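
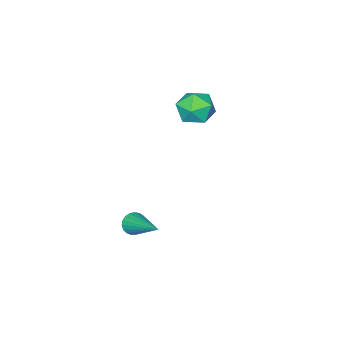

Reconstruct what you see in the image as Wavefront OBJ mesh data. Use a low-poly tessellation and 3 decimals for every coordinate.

v 1.15 -1.381 -3.333
v 1.529 -1.623 -3.052
v 1.53 0.401 -2.307
v 1.642 -1.547 -3.226
v 1.67 -1.442 -3.418
v 1.608 -1.327 -3.595
v 1.467 -1.221 -3.727
v 1.271 -1.143 -3.791
v 1.054 -1.105 -3.775
v 0.854 -1.116 -3.684
v 0.705 -1.172 -3.531
v 0.633 -1.264 -3.344
v 0.651 -1.376 -3.155
v 0.755 -1.489 -2.997
v 0.927 -1.584 -2.897
v 1.138 -1.643 -2.872
v 1.351 -1.657 -2.927
v -2.851 -1.336 2.297
v -2.306 -0.642 2.286
v -1.974 -2.038 1.414
v -1.429 -1.344 1.403
v -1.518 -1.824 2.139
v -2.06 -1.39 2.685
v -2.22 -1.29 1.015
v -2.762 -0.856 1.561
v -1.916 -0.613 1.494
v -1.482 -0.943 2.189
v -2.798 -1.737 1.511
v -2.364 -2.067 2.206
f 2 1 4
f 2 4 3
f 4 1 5
f 4 5 3
f 5 1 6
f 5 6 3
f 6 1 7
f 6 7 3
f 7 1 8
f 7 8 3
f 8 1 9
f 8 9 3
f 9 1 10
f 9 10 3
f 10 1 11
f 10 11 3
f 11 1 12
f 11 12 3
f 12 1 13
f 12 13 3
f 13 1 14
f 13 14 3
f 14 1 15
f 14 15 3
f 15 1 16
f 15 16 3
f 16 1 17
f 16 17 3
f 17 1 2
f 17 2 3
f 18 29 23
f 18 23 19
f 18 19 25
f 18 25 28
f 18 28 29
f 19 23 27
f 23 29 22
f 29 28 20
f 28 25 24
f 25 19 26
f 21 27 22
f 21 22 20
f 21 20 24
f 21 24 26
f 21 26 27
f 22 27 23
f 20 22 29
f 24 20 28
f 26 24 25
f 27 26 19



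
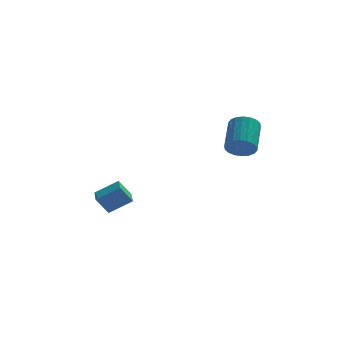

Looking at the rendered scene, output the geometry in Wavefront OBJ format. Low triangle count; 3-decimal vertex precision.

v -3.632 -1.037 -2.109
v -2.628 -0.994 -1.453
v -3.715 -0.184 -2.038
v -2.711 -0.141 -1.382
v -3.109 -0.919 -2.918
v -2.105 -0.876 -2.262
v -3.192 -0.066 -2.847
v -2.188 -0.023 -2.191
v 2.234 -3.429 1.619
v 2.883 -3.449 1.504
v 3.076 -2.15 2.365
v 2.426 -2.131 2.481
v 2.782 -3.286 1.281
v 2.974 -1.988 2.142
v 2.573 -3.152 1.126
v 2.765 -1.853 1.987
v 2.296 -3.073 1.068
v 2.488 -1.774 1.929
v 2.007 -3.064 1.119
v 2.199 -1.765 1.98
v 1.763 -3.128 1.27
v 1.955 -1.829 2.131
v 1.612 -3.251 1.489
v 1.804 -1.952 2.35
v 1.584 -3.41 1.735
v 1.777 -2.111 2.596
v 1.686 -3.572 1.958
v 1.878 -2.274 2.819
v 1.895 -3.707 2.113
v 2.087 -2.408 2.974
v 2.172 -3.786 2.171
v 2.364 -2.487 3.032
v 2.461 -3.795 2.12
v 2.653 -2.496 2.981
v 2.705 -3.731 1.969
v 2.897 -2.432 2.83
v 2.856 -3.608 1.75
v 3.048 -2.309 2.611
f 2 4 1
f 5 2 1
f 1 4 3
f 3 5 1
f 2 8 4
f 6 2 5
f 6 8 2
f 4 8 3
f 7 5 3
f 3 8 7
f 7 6 5
f 8 6 7
f 10 9 13
f 10 13 11
f 11 13 14
f 11 14 12
f 13 9 15
f 13 15 14
f 14 15 16
f 14 16 12
f 15 9 17
f 15 17 16
f 16 17 18
f 16 18 12
f 17 9 19
f 17 19 18
f 18 19 20
f 18 20 12
f 19 9 21
f 19 21 20
f 20 21 22
f 20 22 12
f 21 9 23
f 21 23 22
f 22 23 24
f 22 24 12
f 23 9 25
f 23 25 24
f 24 25 26
f 24 26 12
f 25 9 27
f 25 27 26
f 26 27 28
f 26 28 12
f 27 9 29
f 27 29 28
f 28 29 30
f 28 30 12
f 29 9 31
f 29 31 30
f 30 31 32
f 30 32 12
f 31 9 33
f 31 33 32
f 32 33 34
f 32 34 12
f 33 9 35
f 33 35 34
f 34 35 36
f 34 36 12
f 35 9 37
f 35 37 36
f 36 37 38
f 36 38 12
f 37 9 10
f 37 10 38
f 38 10 11
f 38 11 12



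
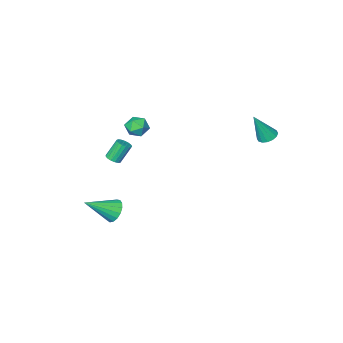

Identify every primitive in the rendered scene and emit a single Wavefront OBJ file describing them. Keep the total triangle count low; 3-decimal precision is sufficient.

v 2.678 -2.312 -4.284
v 3.123 -2.4 -5.026
v 4.422 -2.828 -3.176
v 3.177 -2 -4.924
v 3.116 -1.671 -4.676
v 2.955 -1.489 -4.338
v 2.731 -1.496 -3.987
v 2.494 -1.69 -3.705
v 2.299 -2.026 -3.555
v 2.191 -2.428 -3.572
v 2.195 -2.803 -3.752
v 2.309 -3.066 -4.054
v 2.507 -3.156 -4.409
v 2.745 -3.053 -4.735
v 2.967 -2.78 -4.958
v -4.238 3.438 3.017
v -3.647 3.376 2.729
v -3.402 3.182 4.783
v -3.68 3.71 2.793
v -3.862 3.971 2.917
v -4.144 4.09 3.068
v -4.452 4.033 3.205
v -4.702 3.818 3.292
v -4.828 3.5 3.305
v -4.796 3.166 3.242
v -4.614 2.905 3.118
v -4.331 2.787 2.967
v -4.023 2.843 2.829
v -3.773 3.058 2.742
v 0.374 -2.49 2.927
v 0.847 -1.91 2.618
v 0.813 -3.33 2.022
v 1.286 -2.75 1.713
v 1.45 -3.06 2.443
v 1.179 -2.541 3.002
v 0.481 -2.699 1.638
v 0.21 -2.18 2.197
v 0.913 -2.039 1.821
v 1.512 -2.262 2.318
v 0.148 -2.978 2.322
v 0.747 -3.201 2.819
v 1.925 -3.577 -0.648
v 2.35 -3.718 -0.385
v 1.661 -3.565 0.812
v 1.235 -3.423 0.548
v 2.372 -3.471 -0.404
v 1.682 -3.318 0.792
v 2.291 -3.248 -0.48
v 1.601 -3.095 0.717
v 2.126 -3.1 -0.594
v 1.436 -2.947 0.603
v 1.915 -3.062 -0.72
v 1.225 -2.908 0.477
v 1.706 -3.141 -0.83
v 1.017 -2.988 0.367
v 1.548 -3.32 -0.899
v 0.858 -3.167 0.298
v 1.476 -3.558 -0.91
v 0.786 -3.405 0.287
v 1.506 -3.8 -0.861
v 0.817 -3.647 0.336
v 1.633 -3.991 -0.764
v 0.943 -3.838 0.433
v 1.826 -4.087 -0.64
v 1.137 -3.934 0.557
v 2.042 -4.066 -0.518
v 1.353 -3.913 0.679
v 2.232 -3.933 -0.426
v 1.542 -3.78 0.771
f 2 1 4
f 2 4 3
f 4 1 5
f 4 5 3
f 5 1 6
f 5 6 3
f 6 1 7
f 6 7 3
f 7 1 8
f 7 8 3
f 8 1 9
f 8 9 3
f 9 1 10
f 9 10 3
f 10 1 11
f 10 11 3
f 11 1 12
f 11 12 3
f 12 1 13
f 12 13 3
f 13 1 14
f 13 14 3
f 14 1 15
f 14 15 3
f 15 1 2
f 15 2 3
f 17 16 19
f 17 19 18
f 19 16 20
f 19 20 18
f 20 16 21
f 20 21 18
f 21 16 22
f 21 22 18
f 22 16 23
f 22 23 18
f 23 16 24
f 23 24 18
f 24 16 25
f 24 25 18
f 25 16 26
f 25 26 18
f 26 16 27
f 26 27 18
f 27 16 28
f 27 28 18
f 28 16 29
f 28 29 18
f 29 16 17
f 29 17 18
f 30 41 35
f 30 35 31
f 30 31 37
f 30 37 40
f 30 40 41
f 31 35 39
f 35 41 34
f 41 40 32
f 40 37 36
f 37 31 38
f 33 39 34
f 33 34 32
f 33 32 36
f 33 36 38
f 33 38 39
f 34 39 35
f 32 34 41
f 36 32 40
f 38 36 37
f 39 38 31
f 43 42 46
f 43 46 44
f 44 46 47
f 44 47 45
f 46 42 48
f 46 48 47
f 47 48 49
f 47 49 45
f 48 42 50
f 48 50 49
f 49 50 51
f 49 51 45
f 50 42 52
f 50 52 51
f 51 52 53
f 51 53 45
f 52 42 54
f 52 54 53
f 53 54 55
f 53 55 45
f 54 42 56
f 54 56 55
f 55 56 57
f 55 57 45
f 56 42 58
f 56 58 57
f 57 58 59
f 57 59 45
f 58 42 60
f 58 60 59
f 59 60 61
f 59 61 45
f 60 42 62
f 60 62 61
f 61 62 63
f 61 63 45
f 62 42 64
f 62 64 63
f 63 64 65
f 63 65 45
f 64 42 66
f 64 66 65
f 65 66 67
f 65 67 45
f 66 42 68
f 66 68 67
f 67 68 69
f 67 69 45
f 68 42 43
f 68 43 69
f 69 43 44
f 69 44 45



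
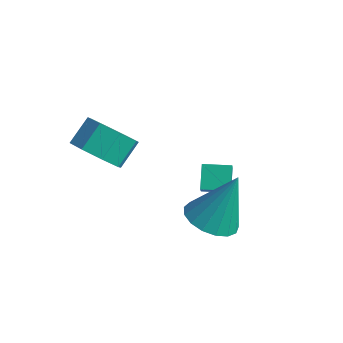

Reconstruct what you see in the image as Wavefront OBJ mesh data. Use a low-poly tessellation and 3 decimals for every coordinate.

v 0.601 0.245 3.298
v 1.246 -0.132 3.782
v 1.224 0.658 4.426
v 0.579 1.035 3.942
v 1.491 0.274 3.292
v 1.469 1.064 3.937
v 1.214 0.663 2.806
v 1.192 1.453 3.451
v 0.579 0.807 2.608
v 0.557 1.597 3.253
v -0.044 0.622 2.814
v -0.066 1.412 3.458
v -0.289 0.216 3.303
v -0.311 1.006 3.948
v -0.012 -0.173 3.789
v -0.034 0.617 4.434
v 0.623 -0.317 3.987
v 0.601 0.473 4.632
v 2.182 3.074 0.615
v 1.761 3.623 1.207
v 1.833 3.511 -0.038
v 1.413 4.06 0.554
v 2.907 3.64 0.606
v 2.487 4.189 1.198
v 2.559 4.077 -0.047
v 2.138 4.626 0.545
v 3.518 2.034 0.846
v 4.355 2.193 0.588
v 3.922 2.746 2.594
v 4.148 2.552 0.49
v 3.797 2.793 0.473
v 3.382 2.86 0.542
v 2.998 2.738 0.68
v 2.733 2.454 0.856
v 2.648 2.075 1.03
v 2.762 1.686 1.162
v 3.05 1.377 1.221
v 3.444 1.219 1.195
v 3.856 1.247 1.088
v 4.19 1.456 0.926
v 4.37 1.797 0.745
f 2 1 5
f 2 5 3
f 3 5 6
f 3 6 4
f 5 1 7
f 5 7 6
f 6 7 8
f 6 8 4
f 7 1 9
f 7 9 8
f 8 9 10
f 8 10 4
f 9 1 11
f 9 11 10
f 10 11 12
f 10 12 4
f 11 1 13
f 11 13 12
f 12 13 14
f 12 14 4
f 13 1 15
f 13 15 14
f 14 15 16
f 14 16 4
f 15 1 17
f 15 17 16
f 16 17 18
f 16 18 4
f 17 1 2
f 17 2 18
f 18 2 3
f 18 3 4
f 20 22 19
f 23 20 19
f 19 22 21
f 21 23 19
f 20 26 22
f 24 20 23
f 24 26 20
f 22 26 21
f 25 23 21
f 21 26 25
f 25 24 23
f 26 24 25
f 28 27 30
f 28 30 29
f 30 27 31
f 30 31 29
f 31 27 32
f 31 32 29
f 32 27 33
f 32 33 29
f 33 27 34
f 33 34 29
f 34 27 35
f 34 35 29
f 35 27 36
f 35 36 29
f 36 27 37
f 36 37 29
f 37 27 38
f 37 38 29
f 38 27 39
f 38 39 29
f 39 27 40
f 39 40 29
f 40 27 41
f 40 41 29
f 41 27 28
f 41 28 29



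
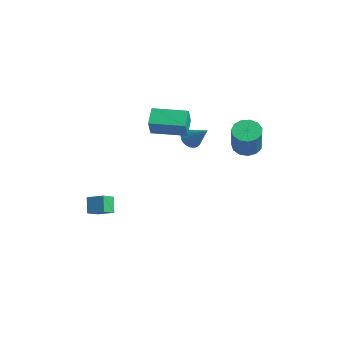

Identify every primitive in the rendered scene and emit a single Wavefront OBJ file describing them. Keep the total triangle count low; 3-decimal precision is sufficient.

v -4.063 -2.915 -2.909
v -3.154 -2.382 -2.5
v -4.33 -2.105 -3.37
v -3.422 -1.572 -2.961
v -3.478 -3.228 -3.799
v -2.57 -2.695 -3.39
v -3.746 -2.418 -4.26
v -2.837 -1.885 -3.851
v -0.717 -0.787 3.036
v -1.438 -0.126 3.714
v 0.618 0.702 3.005
v -0.103 1.363 3.682
v -0.137 -1.283 4.138
v -0.858 -0.622 4.815
v 1.198 0.206 4.106
v 0.477 0.867 4.784
v 2.105 3.518 2.192
v 2.705 3.206 1.712
v 3.716 2.51 3.428
v 3.115 2.822 3.908
v 2.833 3.644 1.814
v 3.844 2.948 3.531
v 2.729 4.042 2.037
v 3.74 3.346 3.753
v 2.427 4.274 2.308
v 3.438 3.578 4.025
v 2.023 4.265 2.543
v 3.033 3.57 4.26
v 1.644 4.02 2.666
v 2.655 3.324 4.383
v 1.412 3.615 2.639
v 2.423 2.919 4.355
v 1.4 3.179 2.469
v 2.41 2.483 4.186
v 1.611 2.851 2.212
v 2.622 2.155 3.928
v 1.979 2.735 1.948
v 2.99 2.039 3.664
v 2.387 2.867 1.761
v 3.398 2.171 3.478
v -3.326 3.419 0.324
v -2.864 3.095 -0.073
v -2.154 3.781 1.396
v -2.851 3.345 -0.171
v -2.911 3.607 -0.194
v -3.034 3.84 -0.138
v -3.201 4.008 -0.012
v -3.388 4.088 0.165
v -3.565 4.065 0.367
v -3.706 3.944 0.561
v -3.789 3.743 0.72
v -3.802 3.493 0.819
v -3.742 3.231 0.842
v -3.619 2.998 0.786
v -3.451 2.829 0.66
v -3.265 2.75 0.482
v -3.088 2.773 0.281
v -2.947 2.894 0.086
f 2 4 1
f 5 2 1
f 1 4 3
f 3 5 1
f 2 8 4
f 6 2 5
f 6 8 2
f 4 8 3
f 7 5 3
f 3 8 7
f 7 6 5
f 8 6 7
f 10 12 9
f 13 10 9
f 9 12 11
f 11 13 9
f 10 16 12
f 14 10 13
f 14 16 10
f 12 16 11
f 15 13 11
f 11 16 15
f 15 14 13
f 16 14 15
f 18 17 21
f 18 21 19
f 19 21 22
f 19 22 20
f 21 17 23
f 21 23 22
f 22 23 24
f 22 24 20
f 23 17 25
f 23 25 24
f 24 25 26
f 24 26 20
f 25 17 27
f 25 27 26
f 26 27 28
f 26 28 20
f 27 17 29
f 27 29 28
f 28 29 30
f 28 30 20
f 29 17 31
f 29 31 30
f 30 31 32
f 30 32 20
f 31 17 33
f 31 33 32
f 32 33 34
f 32 34 20
f 33 17 35
f 33 35 34
f 34 35 36
f 34 36 20
f 35 17 37
f 35 37 36
f 36 37 38
f 36 38 20
f 37 17 39
f 37 39 38
f 38 39 40
f 38 40 20
f 39 17 18
f 39 18 40
f 40 18 19
f 40 19 20
f 42 41 44
f 42 44 43
f 44 41 45
f 44 45 43
f 45 41 46
f 45 46 43
f 46 41 47
f 46 47 43
f 47 41 48
f 47 48 43
f 48 41 49
f 48 49 43
f 49 41 50
f 49 50 43
f 50 41 51
f 50 51 43
f 51 41 52
f 51 52 43
f 52 41 53
f 52 53 43
f 53 41 54
f 53 54 43
f 54 41 55
f 54 55 43
f 55 41 56
f 55 56 43
f 56 41 57
f 56 57 43
f 57 41 58
f 57 58 43
f 58 41 42
f 58 42 43



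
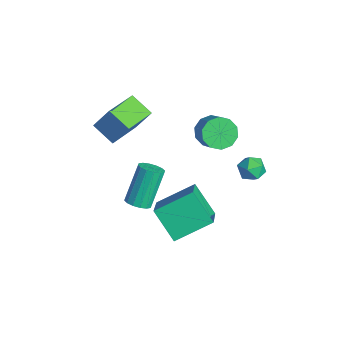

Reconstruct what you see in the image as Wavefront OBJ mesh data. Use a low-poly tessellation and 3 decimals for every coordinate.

v 0.99 -2.297 -3.8
v 2.499 -3.092 -2.557
v 1.232 -0.436 -2.904
v 2.741 -1.23 -1.661
v 2.279 -1.85 -5.079
v 3.788 -2.644 -3.836
v 2.521 0.012 -4.183
v 4.03 -0.783 -2.94
v 3.137 -4.123 -0.808
v 3.742 -3.962 -0.677
v 3.128 -3.016 0.999
v 2.523 -3.177 0.868
v 3.625 -3.712 -0.861
v 3.011 -2.767 0.815
v 3.377 -3.573 -1.03
v 2.763 -2.627 0.646
v 3.065 -3.58 -1.14
v 2.451 -2.635 0.536
v 2.772 -3.734 -1.161
v 2.158 -2.788 0.515
v 2.576 -3.991 -1.088
v 1.963 -3.046 0.589
v 2.532 -4.284 -0.939
v 1.918 -3.338 0.737
v 2.649 -4.533 -0.755
v 2.035 -3.588 0.921
v 2.897 -4.673 -0.586
v 2.283 -3.727 1.09
v 3.209 -4.665 -0.476
v 2.595 -3.72 1.2
v 3.502 -4.512 -0.455
v 2.888 -3.566 1.221
v 3.697 -4.254 -0.529
v 3.084 -3.309 1.148
v -0.143 1.064 -0.67
v 0.4 0.889 -1.353
v 1.427 0.801 -0.512
v 0.883 0.976 0.17
v 0.388 1.434 -1.281
v 1.415 1.346 -0.44
v 0.173 1.838 -0.975
v 1.2 1.75 -0.135
v -0.163 1.946 -0.553
v 0.864 1.858 0.287
v -0.492 1.717 -0.176
v 0.535 1.629 0.664
v -0.687 1.239 0.012
v 0.34 1.151 0.853
v -0.675 0.694 -0.06
v 0.352 0.606 0.781
v -0.46 0.29 -0.365
v 0.567 0.202 0.475
v -0.124 0.182 -0.787
v 0.903 0.094 0.053
v 0.205 0.411 -1.164
v 1.232 0.323 -0.324
v 3.984 1.63 0.369
v 4.27 1.274 -0.208
v 2.89 1.306 0.028
v 3.176 0.95 -0.549
v 3.286 0.695 0.132
v 3.962 0.895 0.343
v 3.198 1.685 -0.523
v 3.874 1.885 -0.312
v 3.784 1.308 -0.759
v 3.839 0.696 -0.354
v 3.321 1.884 0.174
v 3.376 1.272 0.579
v -0.916 -4.582 1.418
v -0.495 -3.947 2.652
v -1.993 -2.995 0.968
v -1.573 -2.36 2.202
v 0.113 -4.06 0.798
v 0.533 -3.425 2.032
v -0.965 -2.473 0.348
v -0.544 -1.838 1.582
f 2 4 1
f 5 2 1
f 1 4 3
f 3 5 1
f 2 8 4
f 6 2 5
f 6 8 2
f 4 8 3
f 7 5 3
f 3 8 7
f 7 6 5
f 8 6 7
f 10 9 13
f 10 13 11
f 11 13 14
f 11 14 12
f 13 9 15
f 13 15 14
f 14 15 16
f 14 16 12
f 15 9 17
f 15 17 16
f 16 17 18
f 16 18 12
f 17 9 19
f 17 19 18
f 18 19 20
f 18 20 12
f 19 9 21
f 19 21 20
f 20 21 22
f 20 22 12
f 21 9 23
f 21 23 22
f 22 23 24
f 22 24 12
f 23 9 25
f 23 25 24
f 24 25 26
f 24 26 12
f 25 9 27
f 25 27 26
f 26 27 28
f 26 28 12
f 27 9 29
f 27 29 28
f 28 29 30
f 28 30 12
f 29 9 31
f 29 31 30
f 30 31 32
f 30 32 12
f 31 9 33
f 31 33 32
f 32 33 34
f 32 34 12
f 33 9 10
f 33 10 34
f 34 10 11
f 34 11 12
f 36 35 39
f 36 39 37
f 37 39 40
f 37 40 38
f 39 35 41
f 39 41 40
f 40 41 42
f 40 42 38
f 41 35 43
f 41 43 42
f 42 43 44
f 42 44 38
f 43 35 45
f 43 45 44
f 44 45 46
f 44 46 38
f 45 35 47
f 45 47 46
f 46 47 48
f 46 48 38
f 47 35 49
f 47 49 48
f 48 49 50
f 48 50 38
f 49 35 51
f 49 51 50
f 50 51 52
f 50 52 38
f 51 35 53
f 51 53 52
f 52 53 54
f 52 54 38
f 53 35 55
f 53 55 54
f 54 55 56
f 54 56 38
f 55 35 36
f 55 36 56
f 56 36 37
f 56 37 38
f 57 68 62
f 57 62 58
f 57 58 64
f 57 64 67
f 57 67 68
f 58 62 66
f 62 68 61
f 68 67 59
f 67 64 63
f 64 58 65
f 60 66 61
f 60 61 59
f 60 59 63
f 60 63 65
f 60 65 66
f 61 66 62
f 59 61 68
f 63 59 67
f 65 63 64
f 66 65 58
f 70 72 69
f 73 70 69
f 69 72 71
f 71 73 69
f 70 76 72
f 74 70 73
f 74 76 70
f 72 76 71
f 75 73 71
f 71 76 75
f 75 74 73
f 76 74 75



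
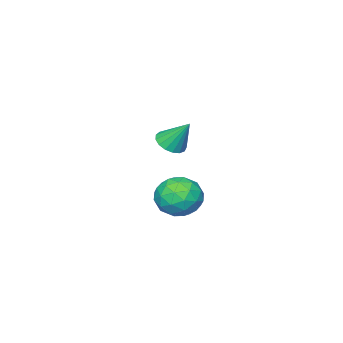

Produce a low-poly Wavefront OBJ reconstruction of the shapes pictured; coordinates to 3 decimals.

v -0.627 2.489 -0.422
v -0.003 2.232 -0.959
v -0.517 1.288 0.279
v 0.107 1.031 -0.258
v 0.252 1.677 0.295
v 0.184 2.419 -0.139
v -0.704 1.101 -0.541
v -0.772 1.843 -0.975
v -0.051 1.374 -1.033
v 0.54 1.731 -0.516
v -1.06 1.789 -0.164
v -0.469 2.146 0.353
v -0.325 2.466 -0.752
v -0.195 1.054 0.072
v -0.11 1.434 0.397
v 0.257 1.283 0.082
v -0.215 2.576 -0.27
v 0.152 2.425 -0.586
v 0.302 2.099 0.152
v -0.672 1.095 -0.094
v -0.305 0.944 -0.41
v -0.777 2.237 -0.762
v -0.41 2.086 -1.077
v -0.822 1.421 -0.832
v 0.014 1.811 -1.111
v 0.079 1.105 -0.699
v -0.398 1.146 -0.866
v -0.438 1.582 -1.12
v 0.362 2.02 -0.807
v 0.426 1.314 -0.395
v 0.511 1.694 -0.07
v 0.472 2.13 -0.325
v 0.334 1.516 -0.85
v -0.946 2.206 -0.285
v -0.882 1.5 0.127
v -0.992 1.39 -0.355
v -1.031 1.826 -0.61
v -0.599 2.415 0.019
v -0.534 1.709 0.431
v -0.082 1.938 0.44
v -0.122 2.374 0.186
v -0.854 2.004 0.17
v 1.666 3.284 3.167
v 1.989 3.658 2.95
v 1.534 3.936 4.093
v 1.753 3.725 2.868
v 1.497 3.691 2.856
v 1.28 3.564 2.915
v 1.151 3.372 3.031
v 1.14 3.161 3.179
v 1.25 2.977 3.324
v 1.455 2.864 3.433
v 1.709 2.847 3.482
v 1.952 2.93 3.458
v 2.13 3.094 3.368
v 2.202 3.301 3.231
v 2.151 3.505 3.081
f 1 38 17
f 38 12 41
f 17 41 6
f 38 41 17
f 1 17 13
f 17 6 18
f 13 18 2
f 17 18 13
f 1 13 22
f 13 2 23
f 22 23 8
f 13 23 22
f 1 22 34
f 22 8 37
f 34 37 11
f 22 37 34
f 1 34 38
f 34 11 42
f 38 42 12
f 34 42 38
f 2 18 29
f 18 6 32
f 29 32 10
f 18 32 29
f 6 41 19
f 41 12 40
f 19 40 5
f 41 40 19
f 12 42 39
f 42 11 35
f 39 35 3
f 42 35 39
f 11 37 36
f 37 8 24
f 36 24 7
f 37 24 36
f 8 23 28
f 23 2 25
f 28 25 9
f 23 25 28
f 4 30 16
f 30 10 31
f 16 31 5
f 30 31 16
f 4 16 14
f 16 5 15
f 14 15 3
f 16 15 14
f 4 14 21
f 14 3 20
f 21 20 7
f 14 20 21
f 4 21 26
f 21 7 27
f 26 27 9
f 21 27 26
f 4 26 30
f 26 9 33
f 30 33 10
f 26 33 30
f 5 31 19
f 31 10 32
f 19 32 6
f 31 32 19
f 3 15 39
f 15 5 40
f 39 40 12
f 15 40 39
f 7 20 36
f 20 3 35
f 36 35 11
f 20 35 36
f 9 27 28
f 27 7 24
f 28 24 8
f 27 24 28
f 10 33 29
f 33 9 25
f 29 25 2
f 33 25 29
f 44 43 46
f 44 46 45
f 46 43 47
f 46 47 45
f 47 43 48
f 47 48 45
f 48 43 49
f 48 49 45
f 49 43 50
f 49 50 45
f 50 43 51
f 50 51 45
f 51 43 52
f 51 52 45
f 52 43 53
f 52 53 45
f 53 43 54
f 53 54 45
f 54 43 55
f 54 55 45
f 55 43 56
f 55 56 45
f 56 43 57
f 56 57 45
f 57 43 44
f 57 44 45



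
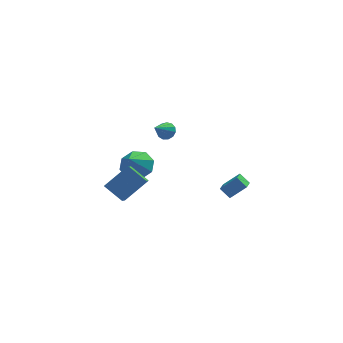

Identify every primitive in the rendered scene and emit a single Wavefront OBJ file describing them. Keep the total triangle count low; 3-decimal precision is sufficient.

v 2.938 -0.265 -0.086
v 3.917 -0.29 0.843
v 3.218 0.579 -0.358
v 4.197 0.554 0.571
v 3.483 -0.634 -0.671
v 4.462 -0.659 0.258
v 3.763 0.21 -0.943
v 4.742 0.185 -0.014
v 0.16 4.232 2.024
v 0.531 3.727 1.851
v -0.62 3.328 2.996
v 0.699 3.886 2.135
v 0.696 4.155 2.383
v 0.523 4.449 2.517
v 0.235 4.674 2.495
v -0.077 4.758 2.323
v -0.314 4.676 2.056
v -0.4 4.453 1.779
v -0.309 4.159 1.58
v -0.068 3.889 1.521
v 0.245 3.728 1.623
v -1.796 1.693 0.887
v -0.778 1.656 1.246
v -2.324 0.587 2.273
v -1.208 2.279 1.579
v -1.983 2.558 1.506
v -2.648 2.33 1.071
v -2.813 1.73 0.528
v -2.383 1.107 0.196
v -1.608 0.828 0.268
v -0.944 1.055 0.703
v -3.043 -4.976 2.868
v -3.993 -4.236 3.62
v -2.823 -3.804 1.992
v -3.773 -3.064 2.744
v -1.667 -4.376 4.016
v -2.617 -3.636 4.768
v -1.447 -3.204 3.14
v -2.397 -2.464 3.892
f 2 4 1
f 5 2 1
f 1 4 3
f 3 5 1
f 2 8 4
f 6 2 5
f 6 8 2
f 4 8 3
f 7 5 3
f 3 8 7
f 7 6 5
f 8 6 7
f 10 9 12
f 10 12 11
f 12 9 13
f 12 13 11
f 13 9 14
f 13 14 11
f 14 9 15
f 14 15 11
f 15 9 16
f 15 16 11
f 16 9 17
f 16 17 11
f 17 9 18
f 17 18 11
f 18 9 19
f 18 19 11
f 19 9 20
f 19 20 11
f 20 9 21
f 20 21 11
f 21 9 10
f 21 10 11
f 23 22 25
f 23 25 24
f 25 22 26
f 25 26 24
f 26 22 27
f 26 27 24
f 27 22 28
f 27 28 24
f 28 22 29
f 28 29 24
f 29 22 30
f 29 30 24
f 30 22 31
f 30 31 24
f 31 22 23
f 31 23 24
f 33 35 32
f 36 33 32
f 32 35 34
f 34 36 32
f 33 39 35
f 37 33 36
f 37 39 33
f 35 39 34
f 38 36 34
f 34 39 38
f 38 37 36
f 39 37 38



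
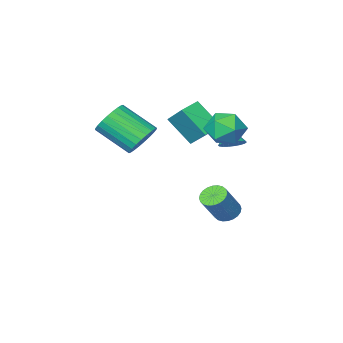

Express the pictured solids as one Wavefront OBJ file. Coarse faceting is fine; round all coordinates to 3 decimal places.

v -2.597 1.899 3.036
v -1.874 1.426 2.456
v -3.526 0.494 3.024
v -2.803 0.021 2.444
v -2.598 0.263 3.435
v -2.024 1.131 3.443
v -3.376 0.789 2.037
v -2.802 1.657 2.045
v -2.355 0.74 1.839
v -1.875 0.415 2.703
v -3.525 1.505 2.777
v -3.045 1.18 3.641
v -3.488 0.282 1.287
v -3.08 -0.156 1.034
v -3.672 -0.342 2.073
v -2.915 -0.009 1.19
v -2.849 0.188 1.362
v -2.894 0.402 1.522
v -3.041 0.595 1.641
v -3.265 0.734 1.698
v -3.528 0.795 1.685
v -3.784 0.767 1.603
v -3.989 0.655 1.467
v -4.107 0.479 1.299
v -4.118 0.269 1.129
v -4.02 0.061 0.987
v -3.831 -0.108 0.897
v -3.581 -0.211 0.874
v -3.316 -0.228 0.922
v 0.06 -1.598 1.568
v 0.535 -1.889 0.798
v 1.495 -3.294 1.923
v 1.02 -3.002 2.692
v 0.763 -1.628 0.929
v 1.723 -3.033 2.054
v 0.884 -1.362 1.158
v 1.844 -2.767 2.283
v 0.879 -1.132 1.449
v 1.84 -2.537 2.574
v 0.75 -0.973 1.758
v 1.711 -2.378 2.882
v 0.516 -0.909 2.038
v 1.476 -2.314 3.162
v 0.212 -0.95 2.246
v 1.173 -2.355 3.371
v -0.115 -1.09 2.351
v 0.846 -2.494 3.476
v -0.415 -1.306 2.337
v 0.545 -2.711 3.462
v -0.643 -1.567 2.206
v 0.317 -2.972 3.331
v -0.764 -1.833 1.977
v 0.196 -3.238 3.102
v -0.76 -2.063 1.686
v 0.201 -3.468 2.811
v -0.631 -2.222 1.378
v 0.33 -3.627 2.502
v -0.396 -2.286 1.098
v 0.564 -3.691 2.222
v -0.093 -2.245 0.889
v 0.868 -3.65 2.014
v 0.234 -2.106 0.784
v 1.195 -3.51 1.909
v -3.766 -0.519 -3.535
v -3.424 -1.108 -3.648
v -2.473 -0.83 -2.218
v -2.814 -0.241 -2.105
v -3.272 -0.932 -3.783
v -2.32 -0.654 -2.353
v -3.194 -0.693 -3.881
v -2.243 -0.415 -2.451
v -3.204 -0.428 -3.926
v -2.253 -0.15 -2.496
v -3.3 -0.177 -3.912
v -2.348 0.102 -2.481
v -3.466 0.023 -3.84
v -2.515 0.301 -2.41
v -3.678 0.139 -3.722
v -2.727 0.418 -2.291
v -3.903 0.156 -3.575
v -2.952 0.434 -2.145
v -4.107 0.07 -3.422
v -3.156 0.348 -1.992
v -4.26 -0.106 -3.287
v -3.308 0.172 -1.857
v -4.337 -0.345 -3.189
v -3.386 -0.067 -1.759
v -4.327 -0.61 -3.144
v -3.376 -0.332 -1.714
v -4.232 -0.862 -3.159
v -3.28 -0.583 -1.728
v -4.065 -1.061 -3.23
v -3.114 -0.783 -1.8
v -3.853 -1.178 -3.349
v -2.902 -0.899 -1.918
v -3.628 -1.194 -3.495
v -2.677 -0.916 -2.065
v -3.511 -2.043 0.879
v -2.925 -3.145 2.148
v -3.585 -0.861 1.939
v -2.999 -1.962 3.208
v -2.521 -1.778 0.652
v -1.935 -2.879 1.921
v -2.595 -0.595 1.712
v -2.009 -1.697 2.981
f 1 12 6
f 1 6 2
f 1 2 8
f 1 8 11
f 1 11 12
f 2 6 10
f 6 12 5
f 12 11 3
f 11 8 7
f 8 2 9
f 4 10 5
f 4 5 3
f 4 3 7
f 4 7 9
f 4 9 10
f 5 10 6
f 3 5 12
f 7 3 11
f 9 7 8
f 10 9 2
f 14 13 16
f 14 16 15
f 16 13 17
f 16 17 15
f 17 13 18
f 17 18 15
f 18 13 19
f 18 19 15
f 19 13 20
f 19 20 15
f 20 13 21
f 20 21 15
f 21 13 22
f 21 22 15
f 22 13 23
f 22 23 15
f 23 13 24
f 23 24 15
f 24 13 25
f 24 25 15
f 25 13 26
f 25 26 15
f 26 13 27
f 26 27 15
f 27 13 28
f 27 28 15
f 28 13 29
f 28 29 15
f 29 13 14
f 29 14 15
f 31 30 34
f 31 34 32
f 32 34 35
f 32 35 33
f 34 30 36
f 34 36 35
f 35 36 37
f 35 37 33
f 36 30 38
f 36 38 37
f 37 38 39
f 37 39 33
f 38 30 40
f 38 40 39
f 39 40 41
f 39 41 33
f 40 30 42
f 40 42 41
f 41 42 43
f 41 43 33
f 42 30 44
f 42 44 43
f 43 44 45
f 43 45 33
f 44 30 46
f 44 46 45
f 45 46 47
f 45 47 33
f 46 30 48
f 46 48 47
f 47 48 49
f 47 49 33
f 48 30 50
f 48 50 49
f 49 50 51
f 49 51 33
f 50 30 52
f 50 52 51
f 51 52 53
f 51 53 33
f 52 30 54
f 52 54 53
f 53 54 55
f 53 55 33
f 54 30 56
f 54 56 55
f 55 56 57
f 55 57 33
f 56 30 58
f 56 58 57
f 57 58 59
f 57 59 33
f 58 30 60
f 58 60 59
f 59 60 61
f 59 61 33
f 60 30 62
f 60 62 61
f 61 62 63
f 61 63 33
f 62 30 31
f 62 31 63
f 63 31 32
f 63 32 33
f 65 64 68
f 65 68 66
f 66 68 69
f 66 69 67
f 68 64 70
f 68 70 69
f 69 70 71
f 69 71 67
f 70 64 72
f 70 72 71
f 71 72 73
f 71 73 67
f 72 64 74
f 72 74 73
f 73 74 75
f 73 75 67
f 74 64 76
f 74 76 75
f 75 76 77
f 75 77 67
f 76 64 78
f 76 78 77
f 77 78 79
f 77 79 67
f 78 64 80
f 78 80 79
f 79 80 81
f 79 81 67
f 80 64 82
f 80 82 81
f 81 82 83
f 81 83 67
f 82 64 84
f 82 84 83
f 83 84 85
f 83 85 67
f 84 64 86
f 84 86 85
f 85 86 87
f 85 87 67
f 86 64 88
f 86 88 87
f 87 88 89
f 87 89 67
f 88 64 90
f 88 90 89
f 89 90 91
f 89 91 67
f 90 64 92
f 90 92 91
f 91 92 93
f 91 93 67
f 92 64 94
f 92 94 93
f 93 94 95
f 93 95 67
f 94 64 96
f 94 96 95
f 95 96 97
f 95 97 67
f 96 64 65
f 96 65 97
f 97 65 66
f 97 66 67
f 99 101 98
f 102 99 98
f 98 101 100
f 100 102 98
f 99 105 101
f 103 99 102
f 103 105 99
f 101 105 100
f 104 102 100
f 100 105 104
f 104 103 102
f 105 103 104



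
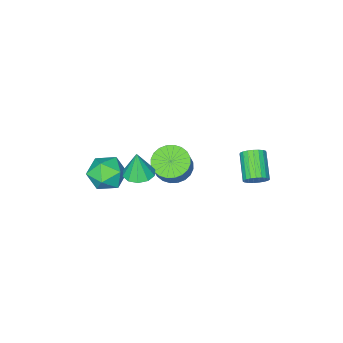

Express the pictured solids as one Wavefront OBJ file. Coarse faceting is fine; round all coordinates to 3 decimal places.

v 2.889 -0.757 1.065
v 3.775 -0.299 0.769
v 3.765 -2.061 1.671
v 4.651 -1.603 1.375
v 4.093 -1.2 2.156
v 3.551 -0.394 1.781
v 3.989 -1.966 0.659
v 3.447 -1.16 0.284
v 4.455 -1.046 0.518
v 4.519 -0.573 1.443
v 3.021 -1.787 0.997
v 3.085 -1.314 1.922
v 3.481 0.921 2.697
v 3.874 0.261 2.642
v 3.539 0.839 4.103
v 4.188 0.618 2.65
v 4.232 1.091 2.676
v 3.99 1.499 2.71
v 3.553 1.687 2.739
v 3.089 1.582 2.751
v 2.775 1.224 2.743
v 2.731 0.751 2.717
v 2.973 0.343 2.684
v 3.41 0.156 2.655
v -1.957 2.902 0.21
v -1.395 2.622 0.333
v -2.141 1.497 1.174
v -2.703 1.778 1.05
v -1.419 2.791 0.538
v -2.165 1.666 1.378
v -1.536 2.978 0.686
v -2.282 1.854 1.526
v -1.725 3.153 0.751
v -2.471 2.028 1.592
v -1.955 3.285 0.723
v -2.701 2.16 1.563
v -2.185 3.35 0.606
v -2.931 2.225 1.447
v -2.376 3.338 0.421
v -3.122 2.213 1.261
v -2.494 3.251 0.199
v -3.24 2.126 1.039
v -2.519 3.103 -0.021
v -3.265 1.978 0.819
v -2.447 2.921 -0.201
v -3.193 1.796 0.639
v -2.291 2.735 -0.31
v -3.037 1.61 0.53
v -2.076 2.579 -0.329
v -2.822 1.454 0.511
v -1.841 2.478 -0.255
v -2.587 1.353 0.585
v -1.626 2.451 -0.101
v -2.372 1.326 0.74
v -1.468 2.502 0.107
v -2.215 1.377 0.948
v -0.981 -2.09 -1.992
v -0.322 -1.554 -2.501
v 0.16 -1.194 -1.497
v -0.499 -1.73 -0.988
v -0.608 -1.299 -2.455
v -0.126 -0.938 -1.452
v -0.951 -1.164 -2.339
v -0.469 -0.803 -1.336
v -1.298 -1.17 -2.17
v -0.816 -0.809 -1.167
v -1.597 -1.316 -1.974
v -1.115 -0.955 -0.971
v -1.803 -1.58 -1.78
v -1.321 -1.219 -0.777
v -1.883 -1.922 -1.619
v -1.401 -1.561 -0.616
v -1.825 -2.289 -1.515
v -1.343 -1.928 -0.511
v -1.64 -2.626 -1.483
v -1.158 -2.266 -0.479
v -1.354 -2.882 -1.528
v -0.872 -2.521 -0.525
v -1.011 -3.017 -1.644
v -0.529 -2.656 -0.641
v -0.664 -3.011 -1.813
v -0.182 -2.65 -0.81
v -0.365 -2.865 -2.009
v 0.117 -2.504 -1.006
v -0.159 -2.601 -2.203
v 0.323 -2.24 -1.2
v -0.079 -2.259 -2.364
v 0.403 -1.898 -1.361
v -0.137 -1.892 -2.469
v 0.345 -1.531 -1.465
f 1 12 6
f 1 6 2
f 1 2 8
f 1 8 11
f 1 11 12
f 2 6 10
f 6 12 5
f 12 11 3
f 11 8 7
f 8 2 9
f 4 10 5
f 4 5 3
f 4 3 7
f 4 7 9
f 4 9 10
f 5 10 6
f 3 5 12
f 7 3 11
f 9 7 8
f 10 9 2
f 14 13 16
f 14 16 15
f 16 13 17
f 16 17 15
f 17 13 18
f 17 18 15
f 18 13 19
f 18 19 15
f 19 13 20
f 19 20 15
f 20 13 21
f 20 21 15
f 21 13 22
f 21 22 15
f 22 13 23
f 22 23 15
f 23 13 24
f 23 24 15
f 24 13 14
f 24 14 15
f 26 25 29
f 26 29 27
f 27 29 30
f 27 30 28
f 29 25 31
f 29 31 30
f 30 31 32
f 30 32 28
f 31 25 33
f 31 33 32
f 32 33 34
f 32 34 28
f 33 25 35
f 33 35 34
f 34 35 36
f 34 36 28
f 35 25 37
f 35 37 36
f 36 37 38
f 36 38 28
f 37 25 39
f 37 39 38
f 38 39 40
f 38 40 28
f 39 25 41
f 39 41 40
f 40 41 42
f 40 42 28
f 41 25 43
f 41 43 42
f 42 43 44
f 42 44 28
f 43 25 45
f 43 45 44
f 44 45 46
f 44 46 28
f 45 25 47
f 45 47 46
f 46 47 48
f 46 48 28
f 47 25 49
f 47 49 48
f 48 49 50
f 48 50 28
f 49 25 51
f 49 51 50
f 50 51 52
f 50 52 28
f 51 25 53
f 51 53 52
f 52 53 54
f 52 54 28
f 53 25 55
f 53 55 54
f 54 55 56
f 54 56 28
f 55 25 26
f 55 26 56
f 56 26 27
f 56 27 28
f 58 57 61
f 58 61 59
f 59 61 62
f 59 62 60
f 61 57 63
f 61 63 62
f 62 63 64
f 62 64 60
f 63 57 65
f 63 65 64
f 64 65 66
f 64 66 60
f 65 57 67
f 65 67 66
f 66 67 68
f 66 68 60
f 67 57 69
f 67 69 68
f 68 69 70
f 68 70 60
f 69 57 71
f 69 71 70
f 70 71 72
f 70 72 60
f 71 57 73
f 71 73 72
f 72 73 74
f 72 74 60
f 73 57 75
f 73 75 74
f 74 75 76
f 74 76 60
f 75 57 77
f 75 77 76
f 76 77 78
f 76 78 60
f 77 57 79
f 77 79 78
f 78 79 80
f 78 80 60
f 79 57 81
f 79 81 80
f 80 81 82
f 80 82 60
f 81 57 83
f 81 83 82
f 82 83 84
f 82 84 60
f 83 57 85
f 83 85 84
f 84 85 86
f 84 86 60
f 85 57 87
f 85 87 86
f 86 87 88
f 86 88 60
f 87 57 89
f 87 89 88
f 88 89 90
f 88 90 60
f 89 57 58
f 89 58 90
f 90 58 59
f 90 59 60



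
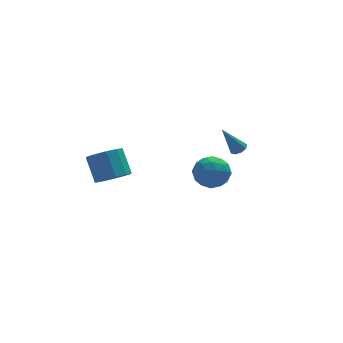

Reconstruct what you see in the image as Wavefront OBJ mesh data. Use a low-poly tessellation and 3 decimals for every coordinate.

v -2.759 0.423 0.329
v -2.236 -0.191 0.936
v -2.417 0.902 2.198
v -2.941 1.517 1.591
v -1.832 0.196 0.659
v -2.013 1.29 1.921
v -1.783 0.67 0.255
v -1.964 1.763 1.518
v -2.106 1.05 -0.12
v -2.288 2.143 1.143
v -2.679 1.19 -0.324
v -2.861 2.283 0.939
v -3.283 1.038 -0.278
v -3.464 2.131 0.984
v -3.687 0.65 -0.001
v -3.868 1.744 1.261
v -3.736 0.177 0.402
v -3.917 1.27 1.665
v -3.412 -0.203 0.777
v -3.594 0.89 2.04
v -2.839 -0.343 0.981
v -3.021 0.75 2.244
v 2.2 -0.86 1.061
v 2.875 -1.598 1.447
v 0.885 -1.982 1.213
v 1.56 -2.72 1.599
v 1.324 -1.852 2.183
v 2.136 -1.158 2.089
v 1.624 -2.422 0.571
v 2.436 -1.728 0.477
v 2.519 -2.563 1.145
v 2.333 -2.211 2.141
v 1.427 -1.369 0.519
v 1.241 -1.017 1.515
v 2.653 -1.13 1.241
v 1.107 -2.45 1.419
v 0.968 -1.939 1.762
v 1.365 -2.373 1.989
v 2.218 -0.872 1.618
v 2.615 -1.306 1.845
v 1.703 -1.455 2.277
v 1.145 -2.274 0.815
v 1.542 -2.708 1.042
v 2.395 -1.207 0.671
v 2.792 -1.641 0.898
v 2.057 -2.125 0.383
v 2.84 -2.132 1.29
v 2.068 -2.791 1.38
v 2.105 -2.616 0.775
v 2.583 -2.208 0.72
v 2.731 -1.925 1.876
v 1.959 -2.584 1.965
v 1.819 -2.074 2.308
v 2.297 -1.666 2.253
v 2.522 -2.492 1.698
v 1.801 -0.996 0.695
v 1.029 -1.655 0.784
v 1.463 -1.914 0.407
v 1.941 -1.506 0.352
v 1.692 -0.789 1.28
v 0.92 -1.448 1.37
v 1.177 -1.372 1.94
v 1.655 -0.964 1.885
v 1.238 -1.088 0.962
v 4.349 1.161 0.703
v 4.789 1.066 0.963
v 3.451 1.319 2.277
v 4.753 1.416 0.908
v 4.528 1.646 0.756
v 4.22 1.649 0.579
v 3.972 1.423 0.461
v 3.9 1.075 0.455
v 4.039 0.767 0.565
v 4.323 0.643 0.74
v 4.619 0.761 0.897
f 2 1 5
f 2 5 3
f 3 5 6
f 3 6 4
f 5 1 7
f 5 7 6
f 6 7 8
f 6 8 4
f 7 1 9
f 7 9 8
f 8 9 10
f 8 10 4
f 9 1 11
f 9 11 10
f 10 11 12
f 10 12 4
f 11 1 13
f 11 13 12
f 12 13 14
f 12 14 4
f 13 1 15
f 13 15 14
f 14 15 16
f 14 16 4
f 15 1 17
f 15 17 16
f 16 17 18
f 16 18 4
f 17 1 19
f 17 19 18
f 18 19 20
f 18 20 4
f 19 1 21
f 19 21 20
f 20 21 22
f 20 22 4
f 21 1 2
f 21 2 22
f 22 2 3
f 22 3 4
f 23 60 39
f 60 34 63
f 39 63 28
f 60 63 39
f 23 39 35
f 39 28 40
f 35 40 24
f 39 40 35
f 23 35 44
f 35 24 45
f 44 45 30
f 35 45 44
f 23 44 56
f 44 30 59
f 56 59 33
f 44 59 56
f 23 56 60
f 56 33 64
f 60 64 34
f 56 64 60
f 24 40 51
f 40 28 54
f 51 54 32
f 40 54 51
f 28 63 41
f 63 34 62
f 41 62 27
f 63 62 41
f 34 64 61
f 64 33 57
f 61 57 25
f 64 57 61
f 33 59 58
f 59 30 46
f 58 46 29
f 59 46 58
f 30 45 50
f 45 24 47
f 50 47 31
f 45 47 50
f 26 52 38
f 52 32 53
f 38 53 27
f 52 53 38
f 26 38 36
f 38 27 37
f 36 37 25
f 38 37 36
f 26 36 43
f 36 25 42
f 43 42 29
f 36 42 43
f 26 43 48
f 43 29 49
f 48 49 31
f 43 49 48
f 26 48 52
f 48 31 55
f 52 55 32
f 48 55 52
f 27 53 41
f 53 32 54
f 41 54 28
f 53 54 41
f 25 37 61
f 37 27 62
f 61 62 34
f 37 62 61
f 29 42 58
f 42 25 57
f 58 57 33
f 42 57 58
f 31 49 50
f 49 29 46
f 50 46 30
f 49 46 50
f 32 55 51
f 55 31 47
f 51 47 24
f 55 47 51
f 66 65 68
f 66 68 67
f 68 65 69
f 68 69 67
f 69 65 70
f 69 70 67
f 70 65 71
f 70 71 67
f 71 65 72
f 71 72 67
f 72 65 73
f 72 73 67
f 73 65 74
f 73 74 67
f 74 65 75
f 74 75 67
f 75 65 66
f 75 66 67



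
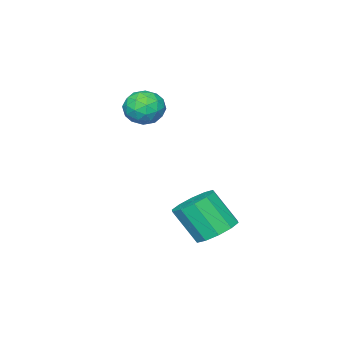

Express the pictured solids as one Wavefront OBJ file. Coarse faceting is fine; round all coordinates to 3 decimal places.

v -1.131 4.398 -1.508
v -0.349 4.167 -1.841
v -0.048 3.291 -0.524
v -0.829 3.522 -0.192
v -0.281 4.624 -1.553
v 0.02 3.748 -0.236
v -0.538 4.994 -1.248
v -0.237 4.118 0.069
v -1.021 5.136 -1.042
v -0.72 4.26 0.274
v -1.546 4.997 -1.015
v -1.245 4.121 0.302
v -1.912 4.629 -1.176
v -1.611 3.753 0.141
v -1.98 4.172 -1.464
v -1.679 3.296 -0.147
v -1.723 3.802 -1.769
v -1.422 2.926 -0.452
v -1.24 3.66 -1.974
v -0.939 2.784 -0.658
v -0.715 3.799 -2.002
v -0.414 2.923 -0.685
v -2.532 0.432 2.813
v -1.849 0.755 2.468
v -1.771 -0.215 3.712
v -1.088 0.108 3.367
v -1.615 0.598 3.782
v -2.086 0.998 3.226
v -1.534 -0.458 2.954
v -2.005 -0.058 2.398
v -1.233 0.205 2.555
v -1.283 0.858 3.066
v -2.337 -0.318 3.114
v -2.387 0.335 3.625
v -2.257 0.65 2.561
v -1.363 -0.11 3.619
v -1.673 0.178 3.862
v -1.271 0.368 3.659
v -2.396 0.793 3.007
v -1.995 0.983 2.804
v -1.858 0.891 3.576
v -1.625 -0.443 3.376
v -1.224 -0.253 3.173
v -2.349 0.172 2.521
v -1.947 0.362 2.318
v -1.762 -0.351 2.604
v -1.494 0.517 2.409
v -1.046 0.137 2.938
v -1.309 -0.196 2.696
v -1.585 0.039 2.369
v -1.523 0.9 2.71
v -1.076 0.52 3.239
v -1.386 0.808 3.483
v -1.662 1.043 3.156
v -1.161 0.577 2.761
v -2.544 0.02 2.941
v -2.097 -0.36 3.47
v -1.958 -0.503 3.024
v -2.234 -0.268 2.697
v -2.574 0.403 3.242
v -2.126 0.023 3.771
v -2.035 0.501 3.811
v -2.311 0.736 3.484
v -2.459 -0.037 3.419
f 2 1 5
f 2 5 3
f 3 5 6
f 3 6 4
f 5 1 7
f 5 7 6
f 6 7 8
f 6 8 4
f 7 1 9
f 7 9 8
f 8 9 10
f 8 10 4
f 9 1 11
f 9 11 10
f 10 11 12
f 10 12 4
f 11 1 13
f 11 13 12
f 12 13 14
f 12 14 4
f 13 1 15
f 13 15 14
f 14 15 16
f 14 16 4
f 15 1 17
f 15 17 16
f 16 17 18
f 16 18 4
f 17 1 19
f 17 19 18
f 18 19 20
f 18 20 4
f 19 1 21
f 19 21 20
f 20 21 22
f 20 22 4
f 21 1 2
f 21 2 22
f 22 2 3
f 22 3 4
f 23 60 39
f 60 34 63
f 39 63 28
f 60 63 39
f 23 39 35
f 39 28 40
f 35 40 24
f 39 40 35
f 23 35 44
f 35 24 45
f 44 45 30
f 35 45 44
f 23 44 56
f 44 30 59
f 56 59 33
f 44 59 56
f 23 56 60
f 56 33 64
f 60 64 34
f 56 64 60
f 24 40 51
f 40 28 54
f 51 54 32
f 40 54 51
f 28 63 41
f 63 34 62
f 41 62 27
f 63 62 41
f 34 64 61
f 64 33 57
f 61 57 25
f 64 57 61
f 33 59 58
f 59 30 46
f 58 46 29
f 59 46 58
f 30 45 50
f 45 24 47
f 50 47 31
f 45 47 50
f 26 52 38
f 52 32 53
f 38 53 27
f 52 53 38
f 26 38 36
f 38 27 37
f 36 37 25
f 38 37 36
f 26 36 43
f 36 25 42
f 43 42 29
f 36 42 43
f 26 43 48
f 43 29 49
f 48 49 31
f 43 49 48
f 26 48 52
f 48 31 55
f 52 55 32
f 48 55 52
f 27 53 41
f 53 32 54
f 41 54 28
f 53 54 41
f 25 37 61
f 37 27 62
f 61 62 34
f 37 62 61
f 29 42 58
f 42 25 57
f 58 57 33
f 42 57 58
f 31 49 50
f 49 29 46
f 50 46 30
f 49 46 50
f 32 55 51
f 55 31 47
f 51 47 24
f 55 47 51



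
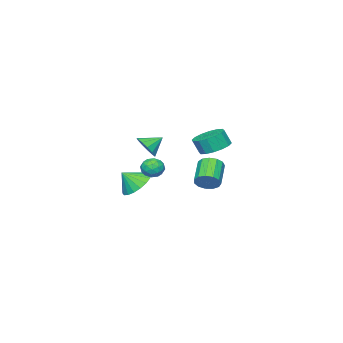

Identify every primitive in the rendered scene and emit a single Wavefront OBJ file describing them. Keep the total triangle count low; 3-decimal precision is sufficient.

v -1.939 0.605 0.314
v -1.436 -0.115 -0.074
v -1.218 -0.465 0.858
v -1.721 0.255 1.246
v -1.108 0.253 -0.013
v -0.89 -0.097 0.92
v -1.002 0.715 0.136
v -0.784 0.365 1.068
v -1.148 1.148 0.332
v -0.929 0.798 1.265
v -1.505 1.435 0.524
v -1.287 1.085 1.456
v -1.979 1.5 0.659
v -1.761 1.15 1.592
v -2.442 1.325 0.702
v -2.224 0.975 1.634
v -2.77 0.957 0.64
v -2.552 0.607 1.573
v -2.876 0.495 0.492
v -2.658 0.145 1.424
v -2.731 0.062 0.295
v -2.512 -0.288 1.228
v -2.373 -0.225 0.104
v -2.155 -0.575 1.036
v -1.899 -0.29 -0.032
v -1.681 -0.64 0.901
v 3.96 0.738 1.918
v 4.347 0.534 2.575
v 3.18 1.202 2.522
v 4.498 0.937 2.461
v 4.478 1.276 2.174
v 4.294 1.445 1.806
v 4.003 1.39 1.473
v 3.699 1.127 1.282
v 3.477 0.741 1.293
v 3.409 0.354 1.502
v 3.516 0.089 1.843
v 3.763 0.03 2.208
v 4.074 0.196 2.481
v 1.724 -0.373 -1.038
v 2.334 -0.312 -0.691
v 1.306 -1.008 -0.189
v 1.916 -0.947 0.158
v 1.497 -0.386 0.079
v 1.756 0.007 -0.445
v 1.884 -1.327 -0.435
v 2.143 -0.934 -0.959
v 2.433 -0.901 -0.318
v 2.194 -0.32 -0
v 1.446 -1 -0.88
v 1.207 -0.419 -0.562
v 2.066 -0.286 -0.939
v 1.574 -1.034 0.059
v 1.328 -0.704 0.013
v 1.686 -0.668 0.217
v 1.726 -0.099 -0.794
v 2.085 -0.063 -0.59
v 1.593 -0.107 -0.138
v 1.555 -1.257 -0.29
v 1.914 -1.221 -0.086
v 1.954 -0.652 -1.097
v 2.312 -0.616 -0.893
v 2.047 -1.213 -0.742
v 2.483 -0.597 -0.516
v 2.237 -0.971 -0.017
v 2.218 -1.194 -0.365
v 2.37 -0.963 -0.674
v 2.342 -0.255 -0.329
v 2.096 -0.629 0.17
v 1.85 -0.299 0.124
v 2.002 -0.068 -0.185
v 2.4 -0.602 -0.11
v 1.544 -0.691 -1.05
v 1.298 -1.065 -0.551
v 1.638 -1.252 -0.695
v 1.79 -1.021 -1.004
v 1.403 -0.349 -0.863
v 1.157 -0.723 -0.364
v 1.27 -0.357 -0.206
v 1.422 -0.126 -0.515
v 1.24 -0.718 -0.77
v -0.006 -3.394 -2.79
v 0.871 -2.824 -3.057
v 0.626 -3.946 -1.89
v 0.656 -2.543 -2.732
v 0.309 -2.43 -2.419
v -0.1 -2.508 -2.179
v -0.491 -2.761 -2.06
v -0.785 -3.14 -2.086
v -0.926 -3.57 -2.251
v -0.884 -3.964 -2.522
v -0.668 -4.245 -2.847
v -0.321 -4.358 -3.16
v 0.088 -4.28 -3.4
v 0.478 -4.026 -3.519
v 0.773 -3.648 -3.493
v 0.913 -3.218 -3.328
v 2.906 3.968 -0.111
v 3.384 3.763 0.372
v 2.272 3.108 1.195
v 1.794 3.312 0.711
v 3.255 4.125 0.487
v 2.144 3.469 1.309
v 3.016 4.436 0.411
v 1.904 3.781 1.233
v 2.741 4.599 0.17
v 1.63 3.943 0.992
v 2.519 4.561 -0.161
v 1.408 3.906 0.661
v 2.42 4.335 -0.475
v 1.308 3.68 0.347
v 2.474 3.992 -0.674
v 1.363 3.337 0.148
v 2.666 3.642 -0.695
v 1.555 2.987 0.127
v 2.934 3.395 -0.53
v 1.822 2.739 0.293
v 3.193 3.33 -0.232
v 2.081 2.674 0.591
v 3.361 3.467 0.105
v 2.249 2.812 0.927
f 2 1 5
f 2 5 3
f 3 5 6
f 3 6 4
f 5 1 7
f 5 7 6
f 6 7 8
f 6 8 4
f 7 1 9
f 7 9 8
f 8 9 10
f 8 10 4
f 9 1 11
f 9 11 10
f 10 11 12
f 10 12 4
f 11 1 13
f 11 13 12
f 12 13 14
f 12 14 4
f 13 1 15
f 13 15 14
f 14 15 16
f 14 16 4
f 15 1 17
f 15 17 16
f 16 17 18
f 16 18 4
f 17 1 19
f 17 19 18
f 18 19 20
f 18 20 4
f 19 1 21
f 19 21 20
f 20 21 22
f 20 22 4
f 21 1 23
f 21 23 22
f 22 23 24
f 22 24 4
f 23 1 25
f 23 25 24
f 24 25 26
f 24 26 4
f 25 1 2
f 25 2 26
f 26 2 3
f 26 3 4
f 28 27 30
f 28 30 29
f 30 27 31
f 30 31 29
f 31 27 32
f 31 32 29
f 32 27 33
f 32 33 29
f 33 27 34
f 33 34 29
f 34 27 35
f 34 35 29
f 35 27 36
f 35 36 29
f 36 27 37
f 36 37 29
f 37 27 38
f 37 38 29
f 38 27 39
f 38 39 29
f 39 27 28
f 39 28 29
f 40 77 56
f 77 51 80
f 56 80 45
f 77 80 56
f 40 56 52
f 56 45 57
f 52 57 41
f 56 57 52
f 40 52 61
f 52 41 62
f 61 62 47
f 52 62 61
f 40 61 73
f 61 47 76
f 73 76 50
f 61 76 73
f 40 73 77
f 73 50 81
f 77 81 51
f 73 81 77
f 41 57 68
f 57 45 71
f 68 71 49
f 57 71 68
f 45 80 58
f 80 51 79
f 58 79 44
f 80 79 58
f 51 81 78
f 81 50 74
f 78 74 42
f 81 74 78
f 50 76 75
f 76 47 63
f 75 63 46
f 76 63 75
f 47 62 67
f 62 41 64
f 67 64 48
f 62 64 67
f 43 69 55
f 69 49 70
f 55 70 44
f 69 70 55
f 43 55 53
f 55 44 54
f 53 54 42
f 55 54 53
f 43 53 60
f 53 42 59
f 60 59 46
f 53 59 60
f 43 60 65
f 60 46 66
f 65 66 48
f 60 66 65
f 43 65 69
f 65 48 72
f 69 72 49
f 65 72 69
f 44 70 58
f 70 49 71
f 58 71 45
f 70 71 58
f 42 54 78
f 54 44 79
f 78 79 51
f 54 79 78
f 46 59 75
f 59 42 74
f 75 74 50
f 59 74 75
f 48 66 67
f 66 46 63
f 67 63 47
f 66 63 67
f 49 72 68
f 72 48 64
f 68 64 41
f 72 64 68
f 83 82 85
f 83 85 84
f 85 82 86
f 85 86 84
f 86 82 87
f 86 87 84
f 87 82 88
f 87 88 84
f 88 82 89
f 88 89 84
f 89 82 90
f 89 90 84
f 90 82 91
f 90 91 84
f 91 82 92
f 91 92 84
f 92 82 93
f 92 93 84
f 93 82 94
f 93 94 84
f 94 82 95
f 94 95 84
f 95 82 96
f 95 96 84
f 96 82 97
f 96 97 84
f 97 82 83
f 97 83 84
f 99 98 102
f 99 102 100
f 100 102 103
f 100 103 101
f 102 98 104
f 102 104 103
f 103 104 105
f 103 105 101
f 104 98 106
f 104 106 105
f 105 106 107
f 105 107 101
f 106 98 108
f 106 108 107
f 107 108 109
f 107 109 101
f 108 98 110
f 108 110 109
f 109 110 111
f 109 111 101
f 110 98 112
f 110 112 111
f 111 112 113
f 111 113 101
f 112 98 114
f 112 114 113
f 113 114 115
f 113 115 101
f 114 98 116
f 114 116 115
f 115 116 117
f 115 117 101
f 116 98 118
f 116 118 117
f 117 118 119
f 117 119 101
f 118 98 120
f 118 120 119
f 119 120 121
f 119 121 101
f 120 98 99
f 120 99 121
f 121 99 100
f 121 100 101



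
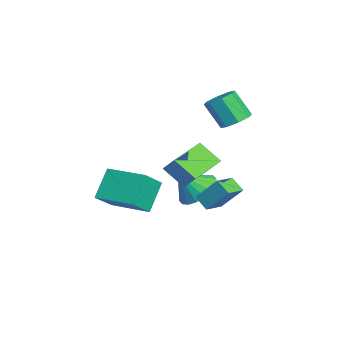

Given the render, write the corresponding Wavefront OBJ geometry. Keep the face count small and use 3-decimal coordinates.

v -2.105 -1.575 -1.008
v -1.311 -2.295 -0.139
v -0.882 -0.038 -0.854
v -0.088 -0.758 0.016
v -1.232 -2.142 -2.276
v -0.438 -2.862 -1.406
v -0.009 -0.605 -2.121
v 0.785 -1.325 -1.252
v 1.572 1.738 1.092
v 1.087 0.932 1.915
v 1.939 2.158 1.72
v 1.454 1.352 2.543
v 3.186 0.588 0.917
v 2.701 -0.218 1.74
v 3.553 1.008 1.545
v 3.068 0.202 2.368
v -0.397 1.332 -1.502
v -0.042 2.205 -0.387
v -1.247 2.038 -1.784
v -0.892 2.911 -0.669
v 0.112 1.749 -1.991
v 0.467 2.622 -0.876
v -0.738 2.455 -2.273
v -0.383 3.328 -1.158
v -1.991 3.174 2.182
v -1.581 3.658 2.584
v -1.98 2.969 3.819
v -2.389 2.486 3.418
v -2.121 3.837 2.509
v -2.52 3.148 3.745
v -2.585 3.628 2.243
v -2.984 2.939 3.479
v -2.7 3.153 1.941
v -3.099 2.464 3.177
v -2.4 2.691 1.781
v -2.799 2.002 3.016
v -1.86 2.512 1.855
v -2.259 1.823 3.091
v -1.396 2.721 2.121
v -1.795 2.032 3.357
v -1.281 3.196 2.423
v -1.68 2.507 3.659
v -2.336 1.591 -2.055
v -1.871 2.324 -1.501
v -2.204 0.729 -1.025
v -2.314 2.382 -1.396
v -2.76 2.283 -1.422
v -3.123 2.047 -1.573
v -3.33 1.721 -1.82
v -3.34 1.369 -2.113
v -3.151 1.061 -2.395
v -2.801 0.858 -2.609
v -2.358 0.8 -2.714
v -1.911 0.899 -2.689
v -1.548 1.135 -2.538
v -1.342 1.461 -2.291
v -1.332 1.813 -1.998
v -1.521 2.121 -1.716
f 2 4 1
f 5 2 1
f 1 4 3
f 3 5 1
f 2 8 4
f 6 2 5
f 6 8 2
f 4 8 3
f 7 5 3
f 3 8 7
f 7 6 5
f 8 6 7
f 10 12 9
f 13 10 9
f 9 12 11
f 11 13 9
f 10 16 12
f 14 10 13
f 14 16 10
f 12 16 11
f 15 13 11
f 11 16 15
f 15 14 13
f 16 14 15
f 18 20 17
f 21 18 17
f 17 20 19
f 19 21 17
f 18 24 20
f 22 18 21
f 22 24 18
f 20 24 19
f 23 21 19
f 19 24 23
f 23 22 21
f 24 22 23
f 26 25 29
f 26 29 27
f 27 29 30
f 27 30 28
f 29 25 31
f 29 31 30
f 30 31 32
f 30 32 28
f 31 25 33
f 31 33 32
f 32 33 34
f 32 34 28
f 33 25 35
f 33 35 34
f 34 35 36
f 34 36 28
f 35 25 37
f 35 37 36
f 36 37 38
f 36 38 28
f 37 25 39
f 37 39 38
f 38 39 40
f 38 40 28
f 39 25 41
f 39 41 40
f 40 41 42
f 40 42 28
f 41 25 26
f 41 26 42
f 42 26 27
f 42 27 28
f 44 43 46
f 44 46 45
f 46 43 47
f 46 47 45
f 47 43 48
f 47 48 45
f 48 43 49
f 48 49 45
f 49 43 50
f 49 50 45
f 50 43 51
f 50 51 45
f 51 43 52
f 51 52 45
f 52 43 53
f 52 53 45
f 53 43 54
f 53 54 45
f 54 43 55
f 54 55 45
f 55 43 56
f 55 56 45
f 56 43 57
f 56 57 45
f 57 43 58
f 57 58 45
f 58 43 44
f 58 44 45



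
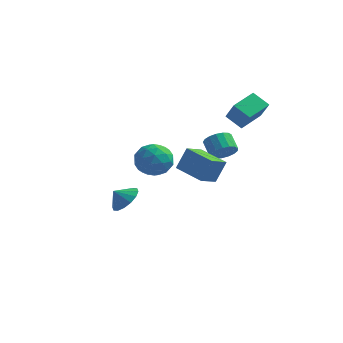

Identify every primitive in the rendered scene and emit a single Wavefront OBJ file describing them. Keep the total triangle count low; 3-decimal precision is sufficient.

v -2.828 1.709 -3.563
v -2.019 1.338 -2.987
v -3.472 1.431 -2.837
v -2.073 1.862 -2.834
v -2.33 2.345 -2.876
v -2.719 2.658 -3.102
v -3.138 2.717 -3.452
v -3.474 2.506 -3.831
v -3.636 2.081 -4.138
v -3.582 1.557 -4.292
v -3.326 1.074 -4.25
v -2.936 0.761 -4.024
v -2.517 0.702 -3.674
v -2.181 0.913 -3.295
v 3.389 0.933 1.781
v 3.797 1.598 1.443
v 3.18 2.311 2.101
v 2.771 1.647 2.439
v 3.476 1.546 1.198
v 2.859 2.259 1.856
v 3.135 1.353 1.087
v 2.518 2.067 1.745
v 2.852 1.065 1.135
v 2.235 1.778 1.793
v 2.692 0.746 1.331
v 2.075 1.46 1.988
v 2.692 0.47 1.63
v 2.075 1.184 2.287
v 2.851 0.3 1.963
v 2.234 1.014 2.621
v 3.133 0.276 2.255
v 2.516 0.989 2.913
v 3.474 0.401 2.439
v 2.857 1.115 3.096
v 3.795 0.649 2.471
v 3.178 1.363 3.129
v 4.023 0.962 2.346
v 3.406 1.675 3.004
v 4.106 1.268 2.091
v 3.489 1.982 2.749
v 4.024 1.498 1.765
v 3.407 2.211 2.423
v 3.799 2.92 2.843
v 2.764 3.186 3.51
v 4.461 4.502 3.239
v 3.426 4.768 3.906
v 4.454 2.332 4.094
v 3.419 2.598 4.761
v 5.116 3.914 4.49
v 4.081 4.18 5.157
v 1.938 -3.071 2.347
v 2.381 -2.584 3.683
v 2.411 -1.972 1.789
v 2.854 -1.485 3.126
v 3.646 -3.935 2.094
v 4.089 -3.448 3.431
v 4.119 -2.836 1.537
v 4.562 -2.349 2.873
v -1.007 -1.185 1.655
v -0.425 -0.81 2.621
v 0.585 -2.07 1.039
v 1.167 -1.695 2.005
v 0.309 -2.511 2.108
v -0.675 -1.964 2.488
v 0.835 -0.916 1.172
v -0.149 -0.369 1.552
v 0.713 -0.644 2.322
v 0.388 -1.63 2.9
v -0.228 -1.25 0.76
v -0.553 -2.236 1.338
v -0.856 -0.92 2.192
v 1.016 -1.96 1.468
v 0.511 -2.44 1.528
v 0.853 -2.22 2.096
v -1.002 -1.598 2.114
v -0.66 -1.378 2.681
v -0.229 -2.378 2.38
v 0.82 -1.502 0.979
v 1.162 -1.282 1.546
v -0.693 -0.66 1.564
v -0.351 -0.44 2.132
v 0.389 -0.502 1.28
v 0.155 -0.602 2.584
v 1.091 -1.122 2.222
v 0.896 -0.664 1.733
v 0.318 -0.342 1.956
v -0.035 -1.181 2.924
v 0.9 -1.702 2.562
v 0.396 -2.181 2.622
v -0.182 -1.86 2.846
v 0.633 -1.084 2.749
v -0.74 -1.178 1.098
v 0.195 -1.699 0.736
v 0.342 -1.02 0.814
v -0.236 -0.699 1.038
v -0.931 -1.758 1.438
v 0.005 -2.278 1.076
v -0.158 -2.538 1.704
v -0.736 -2.216 1.927
v -0.473 -1.796 0.911
f 2 1 4
f 2 4 3
f 4 1 5
f 4 5 3
f 5 1 6
f 5 6 3
f 6 1 7
f 6 7 3
f 7 1 8
f 7 8 3
f 8 1 9
f 8 9 3
f 9 1 10
f 9 10 3
f 10 1 11
f 10 11 3
f 11 1 12
f 11 12 3
f 12 1 13
f 12 13 3
f 13 1 14
f 13 14 3
f 14 1 2
f 14 2 3
f 16 15 19
f 16 19 17
f 17 19 20
f 17 20 18
f 19 15 21
f 19 21 20
f 20 21 22
f 20 22 18
f 21 15 23
f 21 23 22
f 22 23 24
f 22 24 18
f 23 15 25
f 23 25 24
f 24 25 26
f 24 26 18
f 25 15 27
f 25 27 26
f 26 27 28
f 26 28 18
f 27 15 29
f 27 29 28
f 28 29 30
f 28 30 18
f 29 15 31
f 29 31 30
f 30 31 32
f 30 32 18
f 31 15 33
f 31 33 32
f 32 33 34
f 32 34 18
f 33 15 35
f 33 35 34
f 34 35 36
f 34 36 18
f 35 15 37
f 35 37 36
f 36 37 38
f 36 38 18
f 37 15 39
f 37 39 38
f 38 39 40
f 38 40 18
f 39 15 41
f 39 41 40
f 40 41 42
f 40 42 18
f 41 15 16
f 41 16 42
f 42 16 17
f 42 17 18
f 44 46 43
f 47 44 43
f 43 46 45
f 45 47 43
f 44 50 46
f 48 44 47
f 48 50 44
f 46 50 45
f 49 47 45
f 45 50 49
f 49 48 47
f 50 48 49
f 52 54 51
f 55 52 51
f 51 54 53
f 53 55 51
f 52 58 54
f 56 52 55
f 56 58 52
f 54 58 53
f 57 55 53
f 53 58 57
f 57 56 55
f 58 56 57
f 59 96 75
f 96 70 99
f 75 99 64
f 96 99 75
f 59 75 71
f 75 64 76
f 71 76 60
f 75 76 71
f 59 71 80
f 71 60 81
f 80 81 66
f 71 81 80
f 59 80 92
f 80 66 95
f 92 95 69
f 80 95 92
f 59 92 96
f 92 69 100
f 96 100 70
f 92 100 96
f 60 76 87
f 76 64 90
f 87 90 68
f 76 90 87
f 64 99 77
f 99 70 98
f 77 98 63
f 99 98 77
f 70 100 97
f 100 69 93
f 97 93 61
f 100 93 97
f 69 95 94
f 95 66 82
f 94 82 65
f 95 82 94
f 66 81 86
f 81 60 83
f 86 83 67
f 81 83 86
f 62 88 74
f 88 68 89
f 74 89 63
f 88 89 74
f 62 74 72
f 74 63 73
f 72 73 61
f 74 73 72
f 62 72 79
f 72 61 78
f 79 78 65
f 72 78 79
f 62 79 84
f 79 65 85
f 84 85 67
f 79 85 84
f 62 84 88
f 84 67 91
f 88 91 68
f 84 91 88
f 63 89 77
f 89 68 90
f 77 90 64
f 89 90 77
f 61 73 97
f 73 63 98
f 97 98 70
f 73 98 97
f 65 78 94
f 78 61 93
f 94 93 69
f 78 93 94
f 67 85 86
f 85 65 82
f 86 82 66
f 85 82 86
f 68 91 87
f 91 67 83
f 87 83 60
f 91 83 87



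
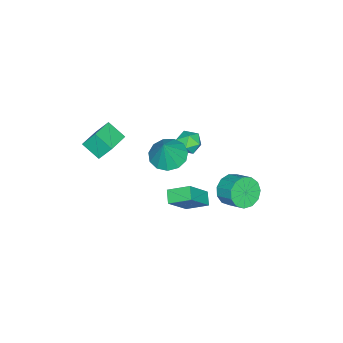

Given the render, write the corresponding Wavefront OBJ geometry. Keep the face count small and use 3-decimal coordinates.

v 0.569 -1.282 0.412
v 1.427 -0.892 -0.029
v 1.311 -1.198 1.928
v 1.09 -0.434 0.11
v 0.588 -0.244 0.346
v 0.08 -0.384 0.602
v -0.273 -0.809 0.798
v -0.358 -1.384 0.871
v -0.149 -1.926 0.799
v 0.288 -2.264 0.604
v 0.814 -2.29 0.347
v 1.263 -1.996 0.112
v 1.491 -1.475 -0.029
v -1.202 -0.693 -0.837
v -0.861 -0.97 -0.182
v -2.279 -1.31 -0.538
v -1.938 -1.587 0.117
v -2.106 -0.819 0.055
v -1.441 -0.438 -0.13
v -1.699 -1.842 -0.59
v -1.034 -1.461 -0.775
v -1.169 -1.68 -0.029
v -1.42 -1.048 0.369
v -1.72 -1.232 -1.089
v -1.971 -0.6 -0.691
v 2.415 -4.469 2.562
v 2.219 -3.814 3.486
v 2.53 -3.476 1.882
v 2.334 -2.82 2.805
v 3.886 -4.44 2.855
v 3.69 -3.784 3.778
v 4.001 -3.446 2.174
v 3.805 -2.791 3.098
v -2.11 1.129 -4.006
v -1.492 0.56 -3.482
v -1.052 1.582 -2.891
v -1.67 2.151 -3.414
v -1.216 0.708 -3.944
v -0.776 1.73 -3.353
v -1.224 0.99 -4.425
v -0.784 2.012 -3.834
v -1.514 1.316 -4.773
v -1.073 2.338 -4.182
v -1.992 1.583 -4.878
v -1.552 2.605 -4.286
v -2.508 1.705 -4.705
v -2.068 2.727 -4.114
v -2.898 1.645 -4.311
v -2.458 2.667 -3.719
v -3.038 1.421 -3.819
v -2.597 2.442 -3.228
v -2.883 1.104 -3.387
v -2.442 2.126 -2.796
v -2.482 0.795 -3.151
v -2.042 1.817 -2.56
v -1.964 0.592 -3.187
v -1.524 1.614 -2.595
v 0.944 -0.14 -2.269
v 2.212 -0.544 -0.79
v 0.648 1.014 -1.701
v 1.916 0.61 -0.221
v 1.564 0.23 -2.699
v 2.832 -0.174 -1.219
v 1.268 1.384 -2.13
v 2.536 0.98 -0.651
f 2 1 4
f 2 4 3
f 4 1 5
f 4 5 3
f 5 1 6
f 5 6 3
f 6 1 7
f 6 7 3
f 7 1 8
f 7 8 3
f 8 1 9
f 8 9 3
f 9 1 10
f 9 10 3
f 10 1 11
f 10 11 3
f 11 1 12
f 11 12 3
f 12 1 13
f 12 13 3
f 13 1 2
f 13 2 3
f 14 25 19
f 14 19 15
f 14 15 21
f 14 21 24
f 14 24 25
f 15 19 23
f 19 25 18
f 25 24 16
f 24 21 20
f 21 15 22
f 17 23 18
f 17 18 16
f 17 16 20
f 17 20 22
f 17 22 23
f 18 23 19
f 16 18 25
f 20 16 24
f 22 20 21
f 23 22 15
f 27 29 26
f 30 27 26
f 26 29 28
f 28 30 26
f 27 33 29
f 31 27 30
f 31 33 27
f 29 33 28
f 32 30 28
f 28 33 32
f 32 31 30
f 33 31 32
f 35 34 38
f 35 38 36
f 36 38 39
f 36 39 37
f 38 34 40
f 38 40 39
f 39 40 41
f 39 41 37
f 40 34 42
f 40 42 41
f 41 42 43
f 41 43 37
f 42 34 44
f 42 44 43
f 43 44 45
f 43 45 37
f 44 34 46
f 44 46 45
f 45 46 47
f 45 47 37
f 46 34 48
f 46 48 47
f 47 48 49
f 47 49 37
f 48 34 50
f 48 50 49
f 49 50 51
f 49 51 37
f 50 34 52
f 50 52 51
f 51 52 53
f 51 53 37
f 52 34 54
f 52 54 53
f 53 54 55
f 53 55 37
f 54 34 56
f 54 56 55
f 55 56 57
f 55 57 37
f 56 34 35
f 56 35 57
f 57 35 36
f 57 36 37
f 59 61 58
f 62 59 58
f 58 61 60
f 60 62 58
f 59 65 61
f 63 59 62
f 63 65 59
f 61 65 60
f 64 62 60
f 60 65 64
f 64 63 62
f 65 63 64



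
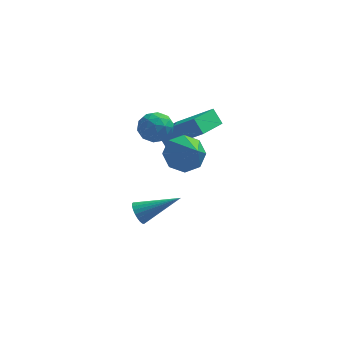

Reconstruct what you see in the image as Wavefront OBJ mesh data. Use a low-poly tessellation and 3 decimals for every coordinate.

v 3.682 -0.167 0.859
v 4.538 0.095 0.695
v 4.258 -1.373 1.941
v 4.252 0.438 1.23
v 3.632 0.427 1.547
v 3.041 0.068 1.462
v 2.826 -0.429 1.023
v 3.112 -0.771 0.488
v 3.732 -0.76 0.171
v 4.322 -0.401 0.257
v 1.793 1.27 1.35
v 2.451 1.538 1.007
v 2.489 0.482 2.073
v 3.147 0.75 1.73
v 2.734 1.219 2.21
v 2.303 1.706 1.764
v 2.637 0.314 1.316
v 2.206 0.801 0.87
v 2.973 0.947 0.987
v 3.032 1.506 1.539
v 1.908 0.514 1.541
v 1.967 1.073 2.093
v 2.061 1.473 1.115
v 2.879 0.547 1.965
v 2.636 0.823 2.247
v 3.023 0.98 2.046
v 1.974 1.572 1.56
v 2.361 1.729 1.358
v 2.527 1.542 2.065
v 2.579 0.291 1.722
v 2.966 0.448 1.52
v 1.917 1.04 1.034
v 2.304 1.197 0.833
v 2.413 0.478 1.015
v 2.754 1.283 0.902
v 3.163 0.82 1.327
v 2.863 0.563 1.083
v 2.61 0.85 0.821
v 2.789 1.612 1.227
v 3.199 1.149 1.651
v 2.956 1.425 1.934
v 2.703 1.711 1.671
v 3.096 1.264 1.214
v 1.741 0.871 1.429
v 2.151 0.408 1.853
v 2.237 0.309 1.409
v 1.984 0.595 1.146
v 1.777 1.2 1.753
v 2.186 0.737 2.178
v 2.33 1.17 2.259
v 2.077 1.457 1.997
v 1.844 0.756 1.866
v 2.802 2.318 -0.641
v 2.406 2.689 0.001
v 3.543 3.775 -1.026
v 3.148 4.146 -0.385
v 4.352 1.854 0.585
v 3.957 2.225 1.226
v 5.094 3.311 0.199
v 4.698 3.682 0.841
v 1.722 1.254 -4.072
v 1.97 0.928 -4.482
v 3.458 1.466 -3.188
v 1.99 1.134 -4.571
v 1.97 1.359 -4.585
v 1.912 1.568 -4.521
v 1.825 1.73 -4.388
v 1.722 1.818 -4.207
v 1.619 1.821 -4.005
v 1.532 1.738 -3.814
v 1.473 1.581 -3.662
v 1.453 1.374 -3.572
v 1.473 1.149 -3.558
v 1.531 0.94 -3.623
v 1.619 0.779 -3.755
v 1.721 0.69 -3.936
v 1.824 0.687 -4.138
v 1.911 0.771 -4.329
f 2 1 4
f 2 4 3
f 4 1 5
f 4 5 3
f 5 1 6
f 5 6 3
f 6 1 7
f 6 7 3
f 7 1 8
f 7 8 3
f 8 1 9
f 8 9 3
f 9 1 10
f 9 10 3
f 10 1 2
f 10 2 3
f 11 48 27
f 48 22 51
f 27 51 16
f 48 51 27
f 11 27 23
f 27 16 28
f 23 28 12
f 27 28 23
f 11 23 32
f 23 12 33
f 32 33 18
f 23 33 32
f 11 32 44
f 32 18 47
f 44 47 21
f 32 47 44
f 11 44 48
f 44 21 52
f 48 52 22
f 44 52 48
f 12 28 39
f 28 16 42
f 39 42 20
f 28 42 39
f 16 51 29
f 51 22 50
f 29 50 15
f 51 50 29
f 22 52 49
f 52 21 45
f 49 45 13
f 52 45 49
f 21 47 46
f 47 18 34
f 46 34 17
f 47 34 46
f 18 33 38
f 33 12 35
f 38 35 19
f 33 35 38
f 14 40 26
f 40 20 41
f 26 41 15
f 40 41 26
f 14 26 24
f 26 15 25
f 24 25 13
f 26 25 24
f 14 24 31
f 24 13 30
f 31 30 17
f 24 30 31
f 14 31 36
f 31 17 37
f 36 37 19
f 31 37 36
f 14 36 40
f 36 19 43
f 40 43 20
f 36 43 40
f 15 41 29
f 41 20 42
f 29 42 16
f 41 42 29
f 13 25 49
f 25 15 50
f 49 50 22
f 25 50 49
f 17 30 46
f 30 13 45
f 46 45 21
f 30 45 46
f 19 37 38
f 37 17 34
f 38 34 18
f 37 34 38
f 20 43 39
f 43 19 35
f 39 35 12
f 43 35 39
f 54 56 53
f 57 54 53
f 53 56 55
f 55 57 53
f 54 60 56
f 58 54 57
f 58 60 54
f 56 60 55
f 59 57 55
f 55 60 59
f 59 58 57
f 60 58 59
f 62 61 64
f 62 64 63
f 64 61 65
f 64 65 63
f 65 61 66
f 65 66 63
f 66 61 67
f 66 67 63
f 67 61 68
f 67 68 63
f 68 61 69
f 68 69 63
f 69 61 70
f 69 70 63
f 70 61 71
f 70 71 63
f 71 61 72
f 71 72 63
f 72 61 73
f 72 73 63
f 73 61 74
f 73 74 63
f 74 61 75
f 74 75 63
f 75 61 76
f 75 76 63
f 76 61 77
f 76 77 63
f 77 61 78
f 77 78 63
f 78 61 62
f 78 62 63



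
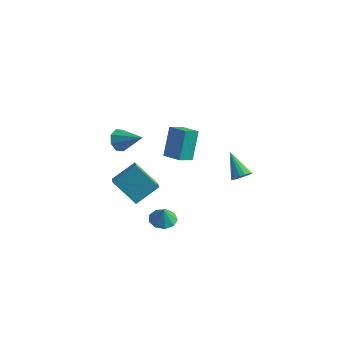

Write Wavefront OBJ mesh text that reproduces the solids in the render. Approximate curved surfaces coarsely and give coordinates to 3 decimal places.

v -0.023 -0.558 2.928
v -0.204 0.542 4.708
v 0.365 0.344 2.41
v 0.184 1.444 4.19
v 1.236 -0.904 3.27
v 1.055 0.196 5.05
v 1.624 -0.002 2.752
v 1.443 1.098 4.532
v -0.513 0.237 -4.009
v 0.349 0.029 -4.161
v -0.367 0.083 -2.971
v 0.293 0.634 -4.063
v -0.14 1.054 -3.94
v -0.748 1.091 -3.849
v -1.246 0.729 -3.833
v -1.401 0.137 -3.899
v -1.14 -0.408 -4.017
v -0.586 -0.651 -4.132
v 0.002 -0.478 -4.188
v -2.478 0.279 -3.037
v -4.048 0.208 -1.541
v -1.551 1.532 -2.005
v -3.121 1.462 -0.509
v -1.959 -0.522 -2.531
v -3.529 -0.592 -1.035
v -1.032 0.732 -1.499
v -2.602 0.661 -0.003
v -4.813 2.57 0.164
v -4.407 2.313 -0.562
v -3.147 2.51 1.116
v -4.419 2.976 -0.498
v -4.662 3.401 -0.047
v -4.993 3.34 0.528
v -5.218 2.828 0.889
v -5.206 2.165 0.825
v -4.964 1.74 0.374
v -4.633 1.801 -0.201
v 4.425 0.931 1.631
v 4.901 0.945 2.102
v 3.215 1.749 2.829
v 4.938 1.224 1.948
v 4.856 1.436 1.721
v 4.676 1.532 1.474
v 4.439 1.49 1.262
v 4.198 1.321 1.135
v 4.01 1.061 1.122
v 3.916 0.772 1.225
v 3.94 0.52 1.421
v 4.074 0.361 1.665
v 4.289 0.333 1.901
v 4.535 0.442 2.076
v 4.756 0.663 2.148
f 2 4 1
f 5 2 1
f 1 4 3
f 3 5 1
f 2 8 4
f 6 2 5
f 6 8 2
f 4 8 3
f 7 5 3
f 3 8 7
f 7 6 5
f 8 6 7
f 10 9 12
f 10 12 11
f 12 9 13
f 12 13 11
f 13 9 14
f 13 14 11
f 14 9 15
f 14 15 11
f 15 9 16
f 15 16 11
f 16 9 17
f 16 17 11
f 17 9 18
f 17 18 11
f 18 9 19
f 18 19 11
f 19 9 10
f 19 10 11
f 21 23 20
f 24 21 20
f 20 23 22
f 22 24 20
f 21 27 23
f 25 21 24
f 25 27 21
f 23 27 22
f 26 24 22
f 22 27 26
f 26 25 24
f 27 25 26
f 29 28 31
f 29 31 30
f 31 28 32
f 31 32 30
f 32 28 33
f 32 33 30
f 33 28 34
f 33 34 30
f 34 28 35
f 34 35 30
f 35 28 36
f 35 36 30
f 36 28 37
f 36 37 30
f 37 28 29
f 37 29 30
f 39 38 41
f 39 41 40
f 41 38 42
f 41 42 40
f 42 38 43
f 42 43 40
f 43 38 44
f 43 44 40
f 44 38 45
f 44 45 40
f 45 38 46
f 45 46 40
f 46 38 47
f 46 47 40
f 47 38 48
f 47 48 40
f 48 38 49
f 48 49 40
f 49 38 50
f 49 50 40
f 50 38 51
f 50 51 40
f 51 38 52
f 51 52 40
f 52 38 39
f 52 39 40



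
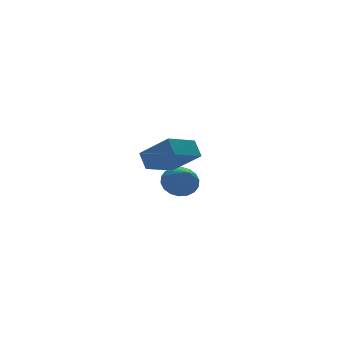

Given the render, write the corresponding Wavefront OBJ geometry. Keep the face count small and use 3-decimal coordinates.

v 0.97 2.378 -3.677
v 1.322 2.875 -2.961
v 0.63 1.042 -2.583
v 0.917 2.981 -2.958
v 0.523 2.967 -3.097
v 0.218 2.837 -3.352
v 0.061 2.616 -3.67
v 0.085 2.347 -3.99
v 0.284 2.085 -4.248
v 0.619 1.881 -4.393
v 1.023 1.775 -4.396
v 1.418 1.788 -4.257
v 1.723 1.919 -4.003
v 1.88 2.14 -3.684
v 1.856 2.408 -3.364
v 1.657 2.671 -3.106
v -3.992 -3.281 -0.019
v -3.937 -2.618 0.673
v -2.445 -2.854 -0.55
v -2.39 -2.192 0.142
v -3.27 -4.508 1.098
v -3.215 -3.846 1.79
v -1.723 -4.082 0.567
v -1.668 -3.419 1.259
f 2 1 4
f 2 4 3
f 4 1 5
f 4 5 3
f 5 1 6
f 5 6 3
f 6 1 7
f 6 7 3
f 7 1 8
f 7 8 3
f 8 1 9
f 8 9 3
f 9 1 10
f 9 10 3
f 10 1 11
f 10 11 3
f 11 1 12
f 11 12 3
f 12 1 13
f 12 13 3
f 13 1 14
f 13 14 3
f 14 1 15
f 14 15 3
f 15 1 16
f 15 16 3
f 16 1 2
f 16 2 3
f 18 20 17
f 21 18 17
f 17 20 19
f 19 21 17
f 18 24 20
f 22 18 21
f 22 24 18
f 20 24 19
f 23 21 19
f 19 24 23
f 23 22 21
f 24 22 23

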